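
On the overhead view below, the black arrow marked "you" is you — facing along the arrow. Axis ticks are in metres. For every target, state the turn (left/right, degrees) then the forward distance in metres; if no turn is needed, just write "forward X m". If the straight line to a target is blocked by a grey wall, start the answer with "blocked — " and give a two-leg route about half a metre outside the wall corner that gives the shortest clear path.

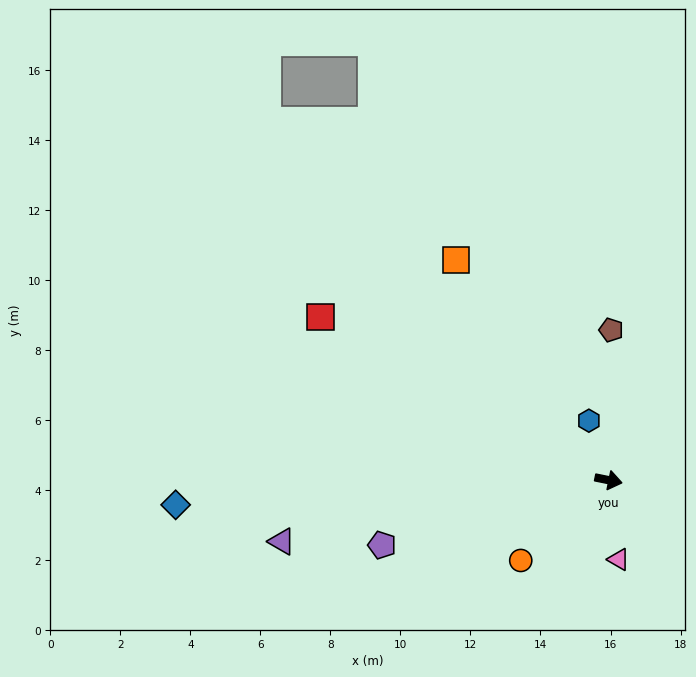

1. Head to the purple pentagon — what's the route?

turn right 153°, forward 6.7 m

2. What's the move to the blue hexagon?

turn left 120°, forward 1.8 m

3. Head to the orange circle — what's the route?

turn right 126°, forward 3.4 m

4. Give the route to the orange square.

turn left 136°, forward 7.7 m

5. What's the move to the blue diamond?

turn right 165°, forward 12.4 m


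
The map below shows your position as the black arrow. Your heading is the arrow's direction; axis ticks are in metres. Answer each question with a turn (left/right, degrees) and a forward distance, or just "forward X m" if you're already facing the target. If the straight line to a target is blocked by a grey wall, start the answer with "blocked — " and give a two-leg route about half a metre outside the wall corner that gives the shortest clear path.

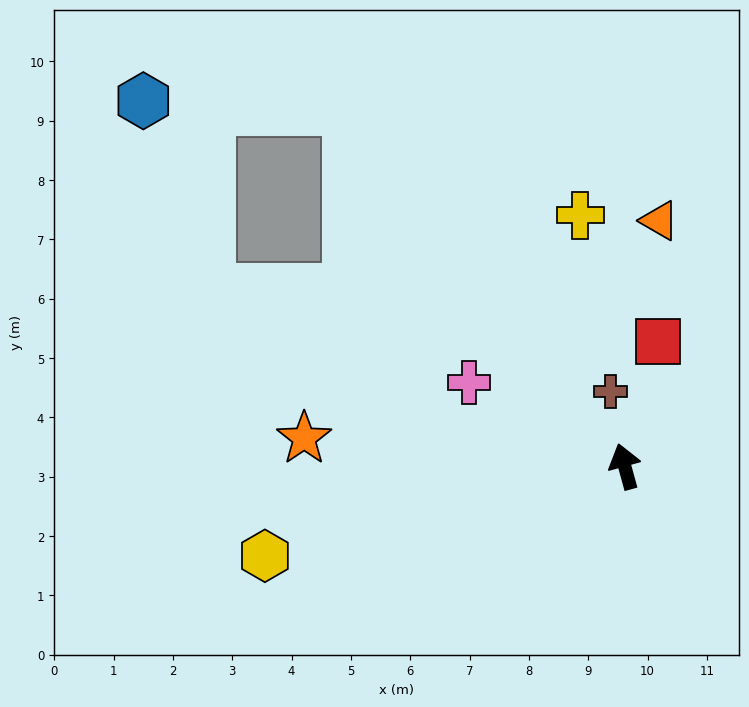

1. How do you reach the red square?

turn right 30°, forward 2.2 m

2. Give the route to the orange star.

turn left 70°, forward 5.4 m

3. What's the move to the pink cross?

turn left 46°, forward 3.0 m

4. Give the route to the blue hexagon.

blocked — turn left 23°, forward 7.6 m, then turn left 49°, forward 3.5 m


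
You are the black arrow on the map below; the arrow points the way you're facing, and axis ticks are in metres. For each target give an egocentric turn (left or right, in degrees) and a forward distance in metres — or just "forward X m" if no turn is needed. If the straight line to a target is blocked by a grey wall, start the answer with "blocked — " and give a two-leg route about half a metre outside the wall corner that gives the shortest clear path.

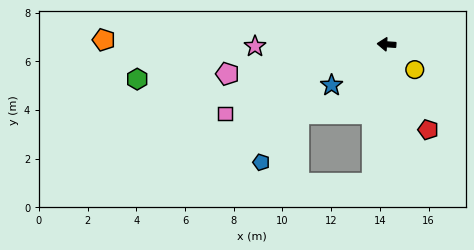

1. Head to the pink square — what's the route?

turn left 27°, forward 7.2 m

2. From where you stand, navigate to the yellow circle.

turn left 142°, forward 1.6 m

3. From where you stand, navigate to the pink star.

turn left 5°, forward 5.4 m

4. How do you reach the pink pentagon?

turn left 14°, forward 6.6 m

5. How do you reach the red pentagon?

turn left 120°, forward 3.9 m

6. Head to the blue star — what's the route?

turn left 41°, forward 2.8 m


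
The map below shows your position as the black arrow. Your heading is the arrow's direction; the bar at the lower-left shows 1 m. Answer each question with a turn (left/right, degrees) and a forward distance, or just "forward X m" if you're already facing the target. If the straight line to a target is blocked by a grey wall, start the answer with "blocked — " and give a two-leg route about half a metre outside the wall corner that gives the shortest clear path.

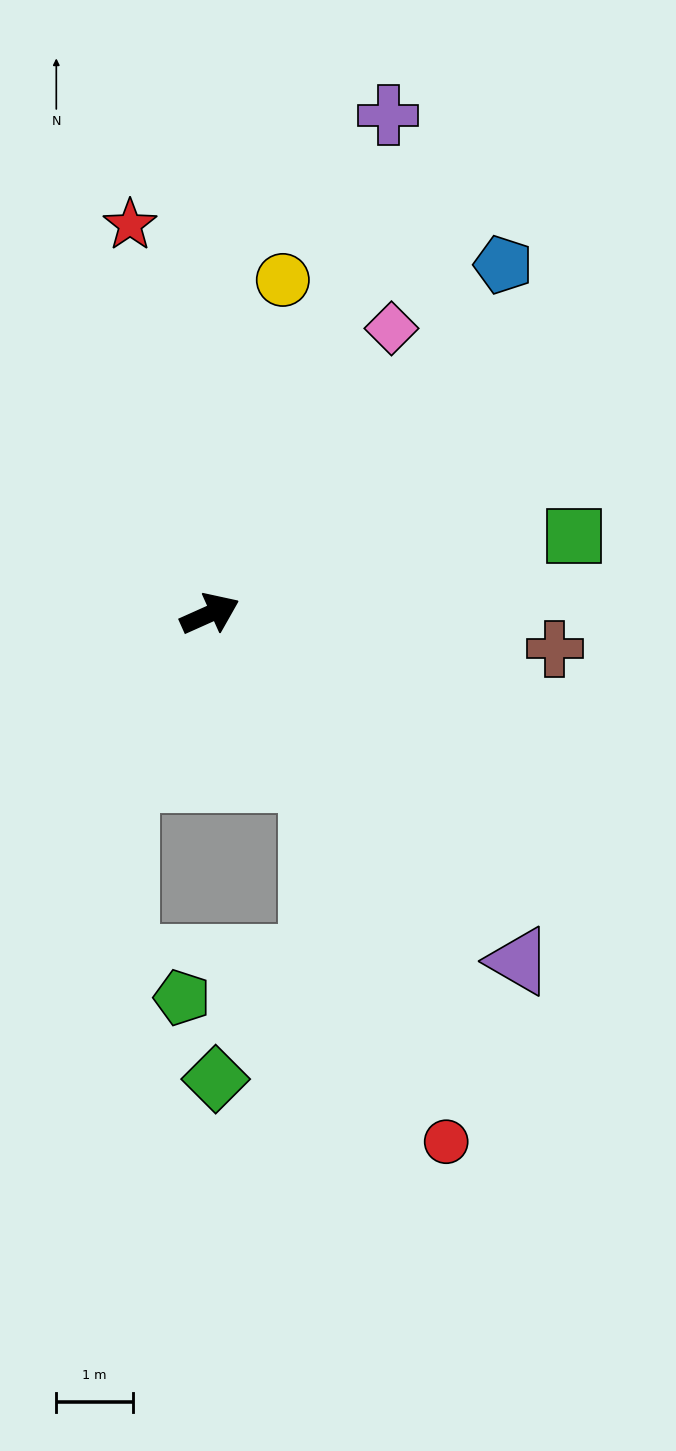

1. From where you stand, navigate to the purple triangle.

turn right 73°, forward 6.1 m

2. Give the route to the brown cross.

turn right 30°, forward 4.5 m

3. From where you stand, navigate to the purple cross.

turn left 46°, forward 6.9 m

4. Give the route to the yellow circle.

turn left 54°, forward 4.4 m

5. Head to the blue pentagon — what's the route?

turn left 26°, forward 5.9 m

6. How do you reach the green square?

turn right 12°, forward 4.8 m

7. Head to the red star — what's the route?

turn left 77°, forward 5.2 m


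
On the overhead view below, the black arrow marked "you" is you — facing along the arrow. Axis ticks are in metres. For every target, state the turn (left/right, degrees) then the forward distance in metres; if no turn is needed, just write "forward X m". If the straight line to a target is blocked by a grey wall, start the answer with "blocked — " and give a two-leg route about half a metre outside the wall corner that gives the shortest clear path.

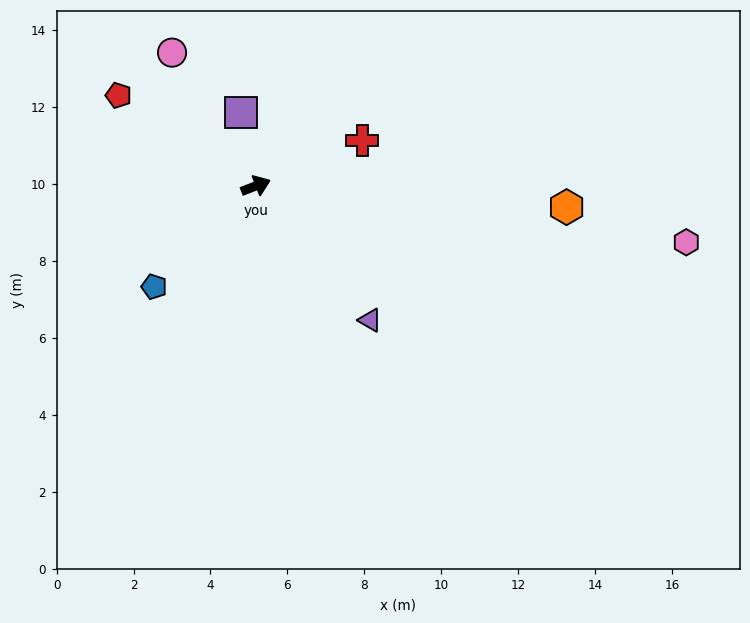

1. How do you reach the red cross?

forward 3.0 m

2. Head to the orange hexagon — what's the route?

turn right 25°, forward 8.1 m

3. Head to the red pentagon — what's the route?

turn left 125°, forward 4.3 m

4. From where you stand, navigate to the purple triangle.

turn right 71°, forward 4.6 m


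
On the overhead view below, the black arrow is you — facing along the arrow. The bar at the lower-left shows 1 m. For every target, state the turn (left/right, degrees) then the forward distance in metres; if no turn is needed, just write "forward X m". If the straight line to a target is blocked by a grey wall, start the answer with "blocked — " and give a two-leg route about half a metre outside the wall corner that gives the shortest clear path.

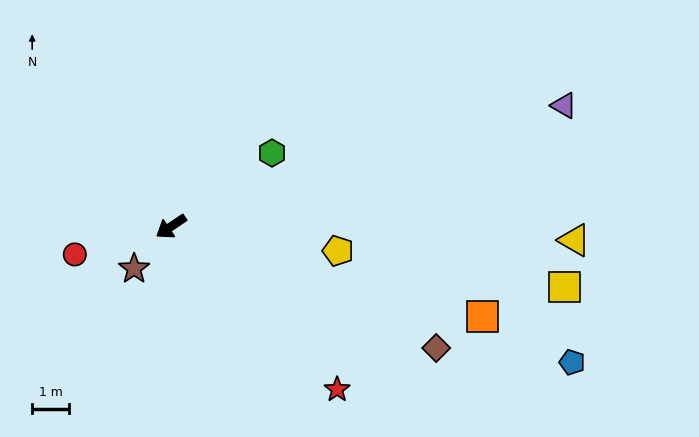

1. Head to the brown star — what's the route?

turn left 15°, forward 1.5 m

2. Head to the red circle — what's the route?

turn right 18°, forward 2.7 m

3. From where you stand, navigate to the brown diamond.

turn left 122°, forward 7.9 m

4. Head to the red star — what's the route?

turn left 102°, forward 6.3 m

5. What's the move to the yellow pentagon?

turn left 138°, forward 4.6 m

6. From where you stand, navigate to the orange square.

turn left 130°, forward 8.7 m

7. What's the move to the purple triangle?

turn left 163°, forward 11.1 m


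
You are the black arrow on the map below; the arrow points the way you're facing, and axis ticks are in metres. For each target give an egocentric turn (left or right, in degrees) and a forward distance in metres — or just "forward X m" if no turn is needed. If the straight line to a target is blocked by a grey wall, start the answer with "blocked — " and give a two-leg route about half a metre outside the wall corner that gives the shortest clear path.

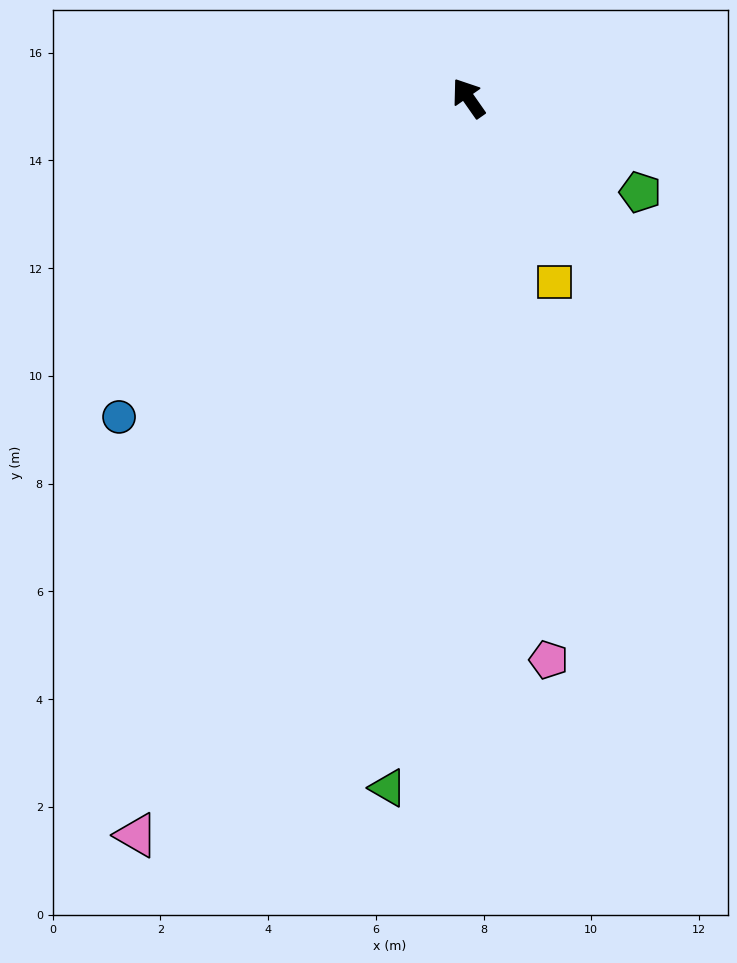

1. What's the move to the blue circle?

turn left 97°, forward 8.8 m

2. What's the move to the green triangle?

turn left 138°, forward 12.9 m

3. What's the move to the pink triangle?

turn left 121°, forward 15.0 m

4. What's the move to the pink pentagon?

turn left 153°, forward 10.5 m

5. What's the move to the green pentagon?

turn right 154°, forward 3.6 m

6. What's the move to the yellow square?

turn left 170°, forward 3.8 m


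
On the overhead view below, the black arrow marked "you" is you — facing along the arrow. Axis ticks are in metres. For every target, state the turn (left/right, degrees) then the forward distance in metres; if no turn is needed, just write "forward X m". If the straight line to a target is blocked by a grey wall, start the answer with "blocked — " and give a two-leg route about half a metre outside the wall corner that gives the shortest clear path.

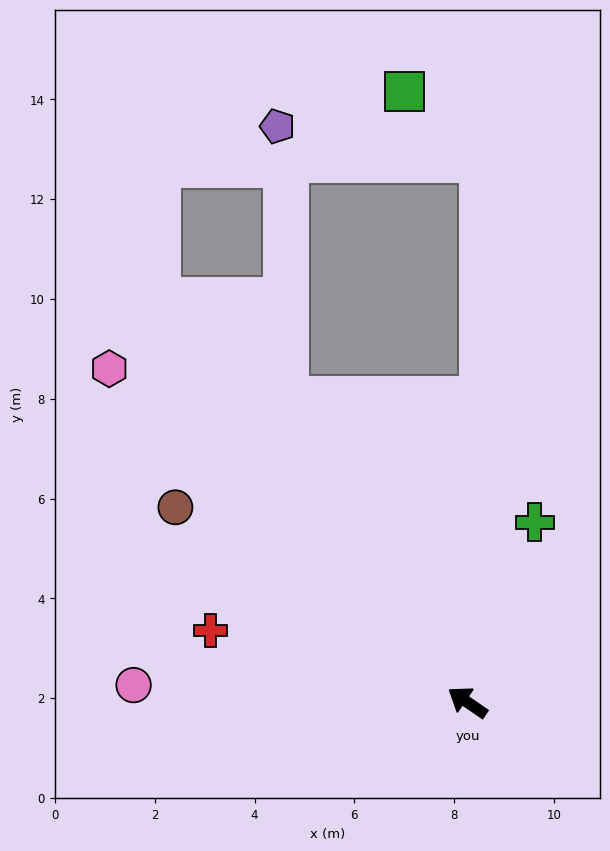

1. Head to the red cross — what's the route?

turn left 19°, forward 5.3 m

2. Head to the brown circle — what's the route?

forward 7.0 m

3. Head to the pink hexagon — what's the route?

turn right 9°, forward 9.8 m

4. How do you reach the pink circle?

turn left 32°, forward 6.7 m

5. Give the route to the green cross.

turn right 76°, forward 3.9 m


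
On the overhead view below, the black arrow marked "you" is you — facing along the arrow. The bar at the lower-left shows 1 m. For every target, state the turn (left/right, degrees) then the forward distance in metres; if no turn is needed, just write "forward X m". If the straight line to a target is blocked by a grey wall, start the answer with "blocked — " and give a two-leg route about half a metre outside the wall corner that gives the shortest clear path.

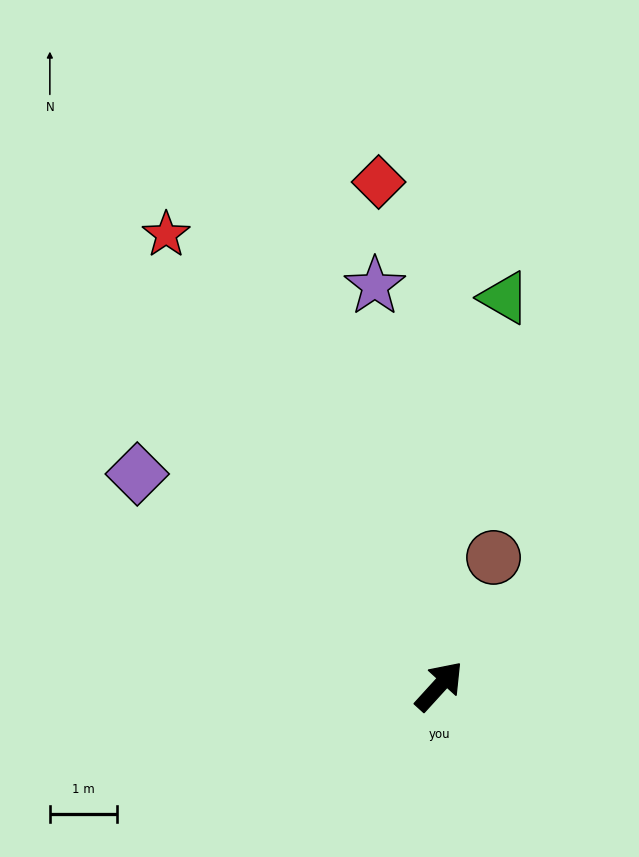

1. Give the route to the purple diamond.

turn left 97°, forward 5.5 m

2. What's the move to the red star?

turn left 73°, forward 7.8 m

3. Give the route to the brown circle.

turn left 19°, forward 2.1 m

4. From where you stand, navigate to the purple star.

turn left 51°, forward 6.0 m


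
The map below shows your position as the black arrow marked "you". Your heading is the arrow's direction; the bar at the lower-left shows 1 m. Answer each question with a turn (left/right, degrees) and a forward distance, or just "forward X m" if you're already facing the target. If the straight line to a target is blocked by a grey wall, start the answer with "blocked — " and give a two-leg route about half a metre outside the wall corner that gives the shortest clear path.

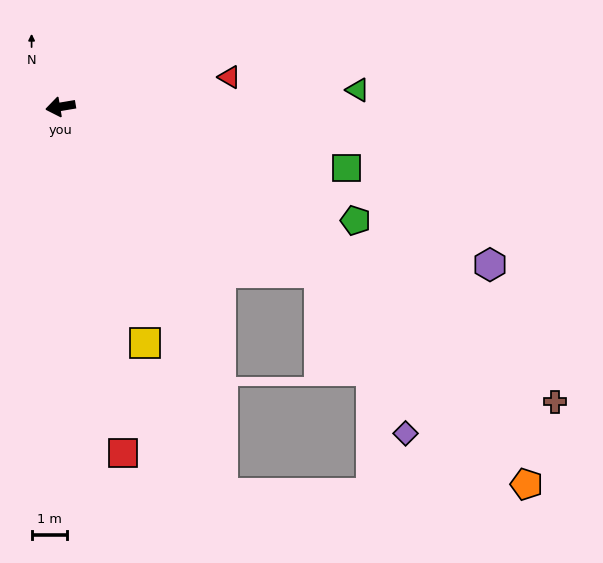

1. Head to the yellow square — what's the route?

turn left 100°, forward 7.1 m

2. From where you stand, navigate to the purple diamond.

blocked — turn left 138°, forward 8.7 m, then turn right 29°, forward 5.1 m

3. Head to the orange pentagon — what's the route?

blocked — turn left 138°, forward 8.7 m, then turn right 13°, forward 8.3 m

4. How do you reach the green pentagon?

turn left 149°, forward 8.9 m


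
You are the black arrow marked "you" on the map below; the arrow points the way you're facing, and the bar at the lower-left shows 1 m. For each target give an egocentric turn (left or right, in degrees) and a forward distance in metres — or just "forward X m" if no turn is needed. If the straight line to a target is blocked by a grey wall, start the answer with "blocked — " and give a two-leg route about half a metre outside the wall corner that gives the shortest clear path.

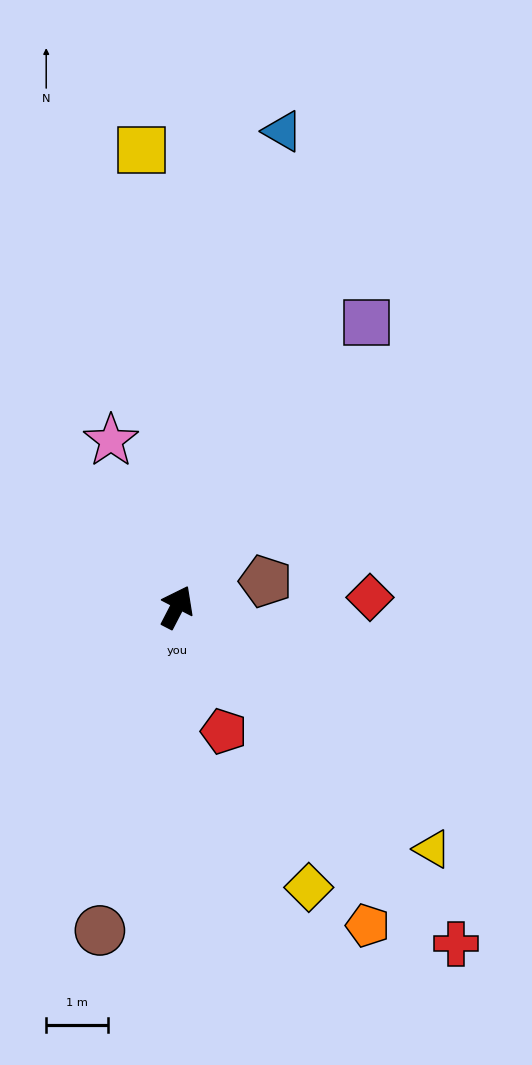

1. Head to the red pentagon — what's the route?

turn right 132°, forward 2.2 m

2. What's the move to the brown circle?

turn right 166°, forward 5.4 m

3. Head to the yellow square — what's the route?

turn left 32°, forward 7.4 m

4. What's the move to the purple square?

turn right 6°, forward 5.5 m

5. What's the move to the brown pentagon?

turn right 46°, forward 1.5 m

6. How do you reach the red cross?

turn right 113°, forward 7.1 m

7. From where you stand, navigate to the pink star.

turn left 49°, forward 2.9 m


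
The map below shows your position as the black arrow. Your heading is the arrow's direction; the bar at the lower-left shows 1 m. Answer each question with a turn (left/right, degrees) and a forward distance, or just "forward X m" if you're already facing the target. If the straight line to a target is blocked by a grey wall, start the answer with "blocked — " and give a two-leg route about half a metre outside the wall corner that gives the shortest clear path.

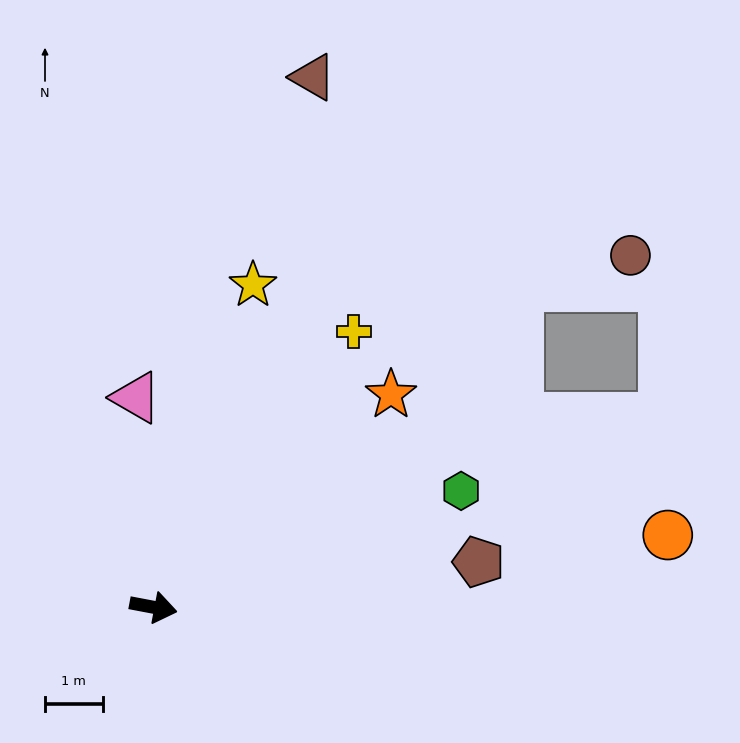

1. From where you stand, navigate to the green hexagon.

turn left 31°, forward 5.7 m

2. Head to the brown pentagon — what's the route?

turn left 19°, forward 5.7 m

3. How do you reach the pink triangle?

turn left 105°, forward 3.6 m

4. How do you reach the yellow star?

turn left 84°, forward 5.8 m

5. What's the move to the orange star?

turn left 53°, forward 5.5 m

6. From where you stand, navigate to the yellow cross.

turn left 65°, forward 5.9 m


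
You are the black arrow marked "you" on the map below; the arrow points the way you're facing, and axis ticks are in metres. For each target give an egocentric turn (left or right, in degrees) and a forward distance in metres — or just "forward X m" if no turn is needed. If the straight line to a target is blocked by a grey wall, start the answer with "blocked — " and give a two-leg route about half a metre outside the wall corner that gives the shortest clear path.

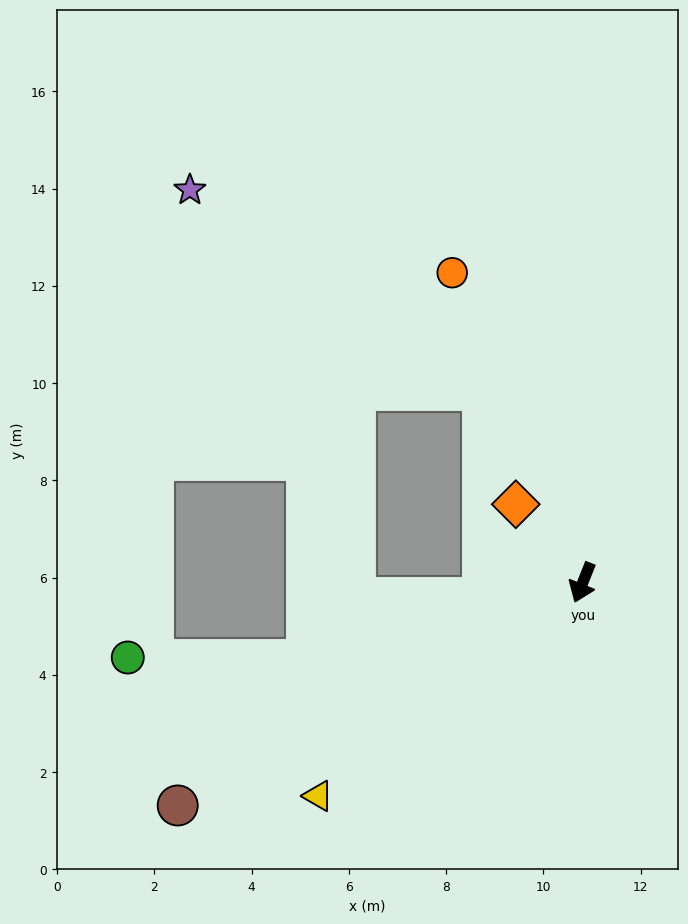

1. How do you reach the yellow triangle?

turn right 29°, forward 7.0 m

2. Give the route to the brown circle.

turn right 39°, forward 9.5 m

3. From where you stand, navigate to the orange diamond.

turn right 118°, forward 2.1 m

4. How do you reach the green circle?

blocked — turn right 53°, forward 5.9 m, then turn right 16°, forward 3.7 m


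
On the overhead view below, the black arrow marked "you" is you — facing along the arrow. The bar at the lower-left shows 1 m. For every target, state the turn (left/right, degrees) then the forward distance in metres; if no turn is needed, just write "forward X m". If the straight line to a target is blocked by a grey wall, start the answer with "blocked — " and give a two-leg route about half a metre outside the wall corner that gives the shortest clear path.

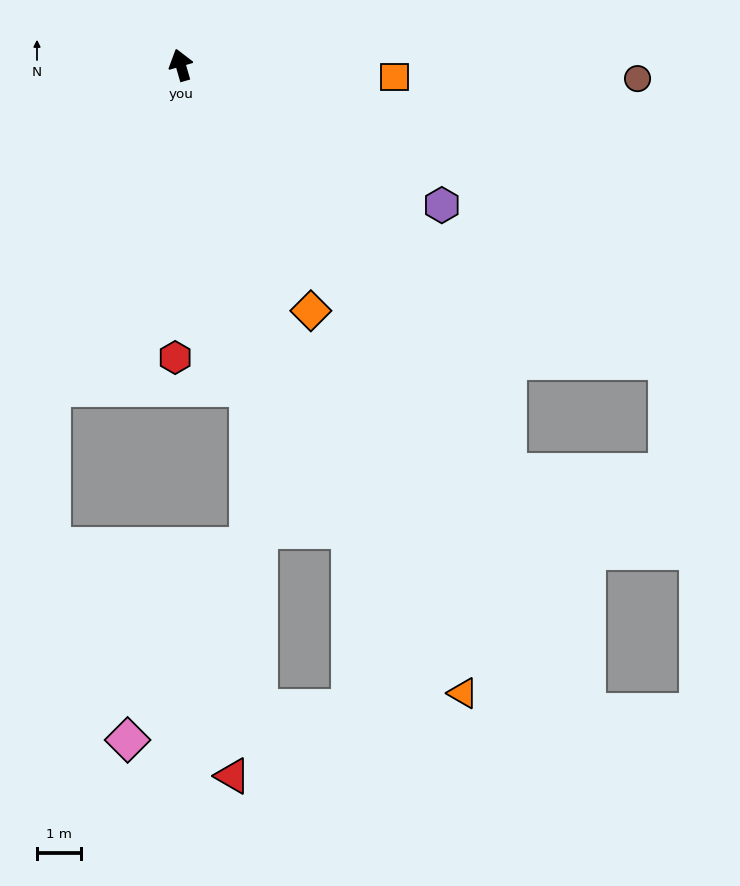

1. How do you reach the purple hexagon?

turn right 134°, forward 6.8 m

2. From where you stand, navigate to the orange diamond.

turn right 168°, forward 6.4 m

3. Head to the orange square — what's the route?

turn right 109°, forward 4.9 m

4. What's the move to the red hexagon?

turn left 163°, forward 6.7 m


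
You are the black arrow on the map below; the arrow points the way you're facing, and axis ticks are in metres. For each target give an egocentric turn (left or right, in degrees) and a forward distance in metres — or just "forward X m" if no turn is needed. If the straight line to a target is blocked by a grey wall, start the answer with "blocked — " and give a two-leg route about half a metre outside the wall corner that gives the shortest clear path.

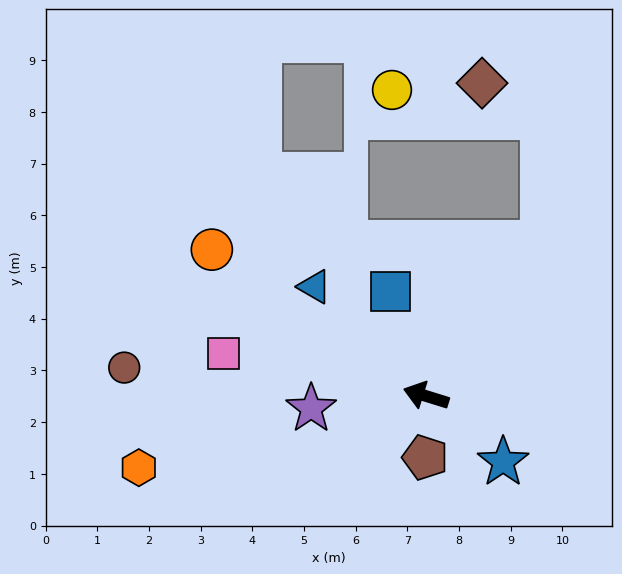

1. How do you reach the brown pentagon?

turn left 106°, forward 1.2 m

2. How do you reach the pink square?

turn left 5°, forward 4.0 m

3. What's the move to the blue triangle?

turn right 27°, forward 3.0 m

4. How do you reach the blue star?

turn left 157°, forward 2.0 m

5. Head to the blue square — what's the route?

turn right 54°, forward 2.1 m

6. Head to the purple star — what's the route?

turn left 23°, forward 2.2 m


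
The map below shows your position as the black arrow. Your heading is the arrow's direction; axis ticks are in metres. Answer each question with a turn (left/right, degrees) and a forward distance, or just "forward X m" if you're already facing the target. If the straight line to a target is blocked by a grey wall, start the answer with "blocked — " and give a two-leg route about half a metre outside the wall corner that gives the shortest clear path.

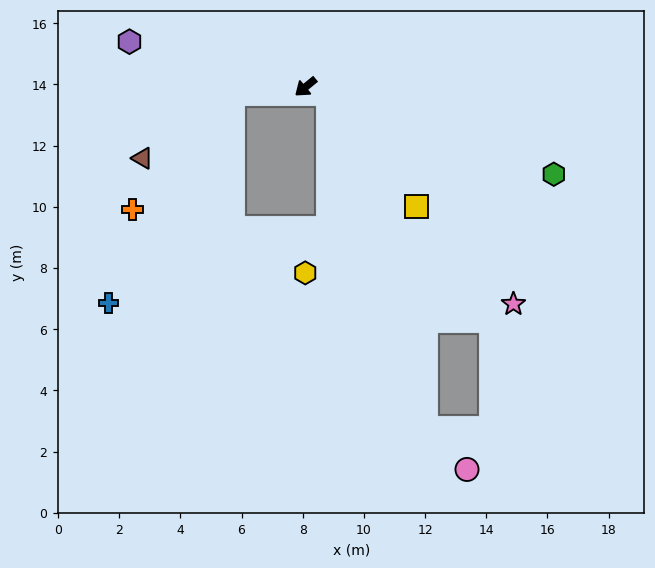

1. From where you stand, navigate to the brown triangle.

blocked — turn right 34°, forward 2.4 m, then turn left 31°, forward 3.6 m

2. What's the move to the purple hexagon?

turn right 54°, forward 5.9 m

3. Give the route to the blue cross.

blocked — turn right 34°, forward 2.4 m, then turn left 54°, forward 8.0 m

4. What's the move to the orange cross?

blocked — turn right 34°, forward 2.4 m, then turn left 44°, forward 5.0 m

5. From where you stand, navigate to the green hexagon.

turn left 121°, forward 8.6 m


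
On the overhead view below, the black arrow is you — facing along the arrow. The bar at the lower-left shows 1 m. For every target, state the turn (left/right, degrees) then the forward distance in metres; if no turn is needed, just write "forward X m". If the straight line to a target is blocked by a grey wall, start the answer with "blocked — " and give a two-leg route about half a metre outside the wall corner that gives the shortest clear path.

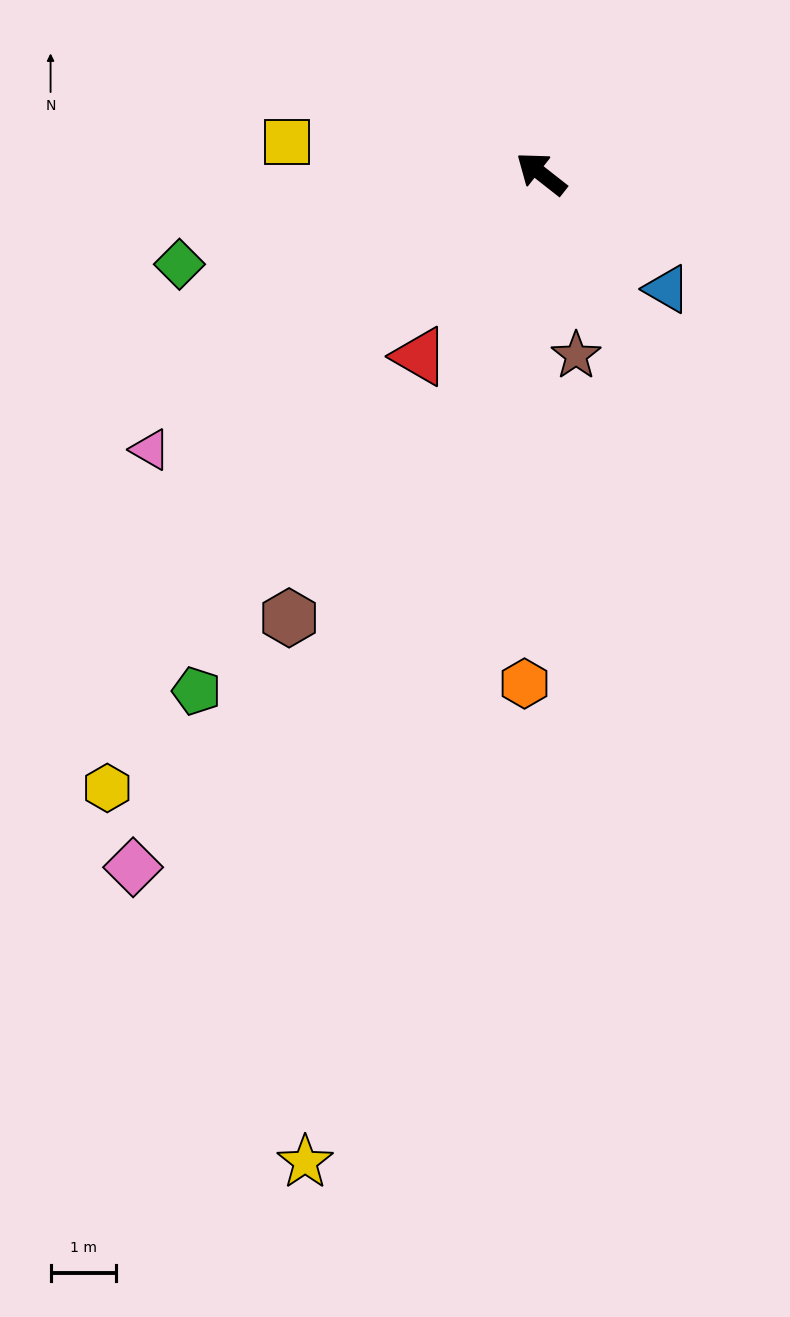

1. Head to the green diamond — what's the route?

turn left 52°, forward 5.7 m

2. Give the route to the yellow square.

turn left 31°, forward 3.9 m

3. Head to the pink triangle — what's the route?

turn left 73°, forward 7.3 m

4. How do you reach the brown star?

turn left 139°, forward 2.8 m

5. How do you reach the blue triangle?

turn left 176°, forward 2.6 m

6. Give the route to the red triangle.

turn left 94°, forward 3.3 m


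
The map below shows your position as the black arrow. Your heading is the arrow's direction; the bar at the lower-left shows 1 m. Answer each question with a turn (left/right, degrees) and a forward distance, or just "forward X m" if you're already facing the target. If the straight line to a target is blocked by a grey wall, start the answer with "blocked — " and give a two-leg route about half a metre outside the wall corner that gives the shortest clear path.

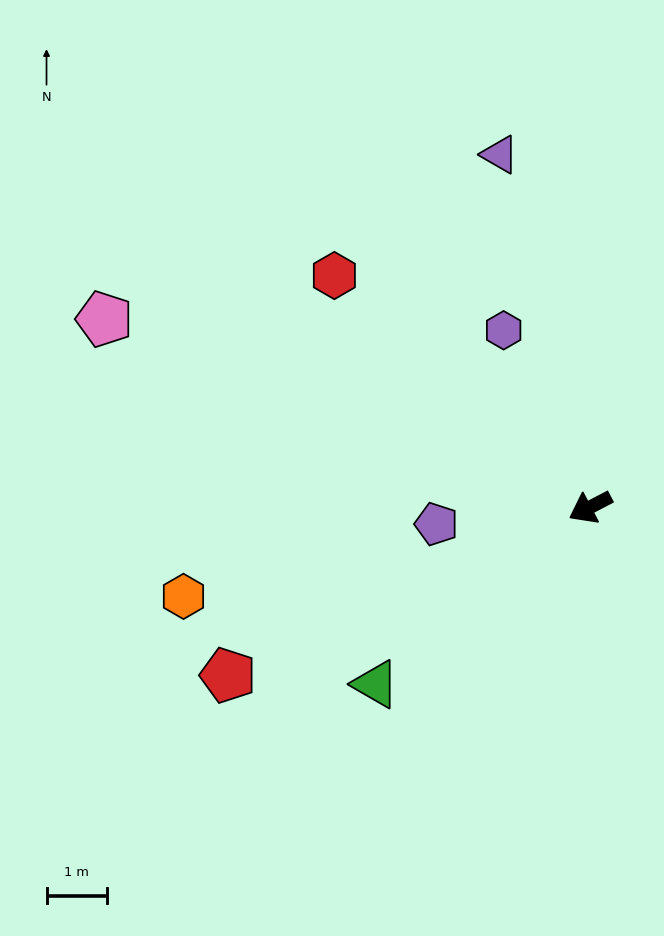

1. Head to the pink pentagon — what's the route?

turn right 49°, forward 8.6 m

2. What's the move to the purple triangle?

turn right 103°, forward 6.0 m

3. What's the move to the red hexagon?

turn right 70°, forward 5.7 m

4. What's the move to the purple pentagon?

turn right 21°, forward 2.6 m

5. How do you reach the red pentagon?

turn right 3°, forward 6.6 m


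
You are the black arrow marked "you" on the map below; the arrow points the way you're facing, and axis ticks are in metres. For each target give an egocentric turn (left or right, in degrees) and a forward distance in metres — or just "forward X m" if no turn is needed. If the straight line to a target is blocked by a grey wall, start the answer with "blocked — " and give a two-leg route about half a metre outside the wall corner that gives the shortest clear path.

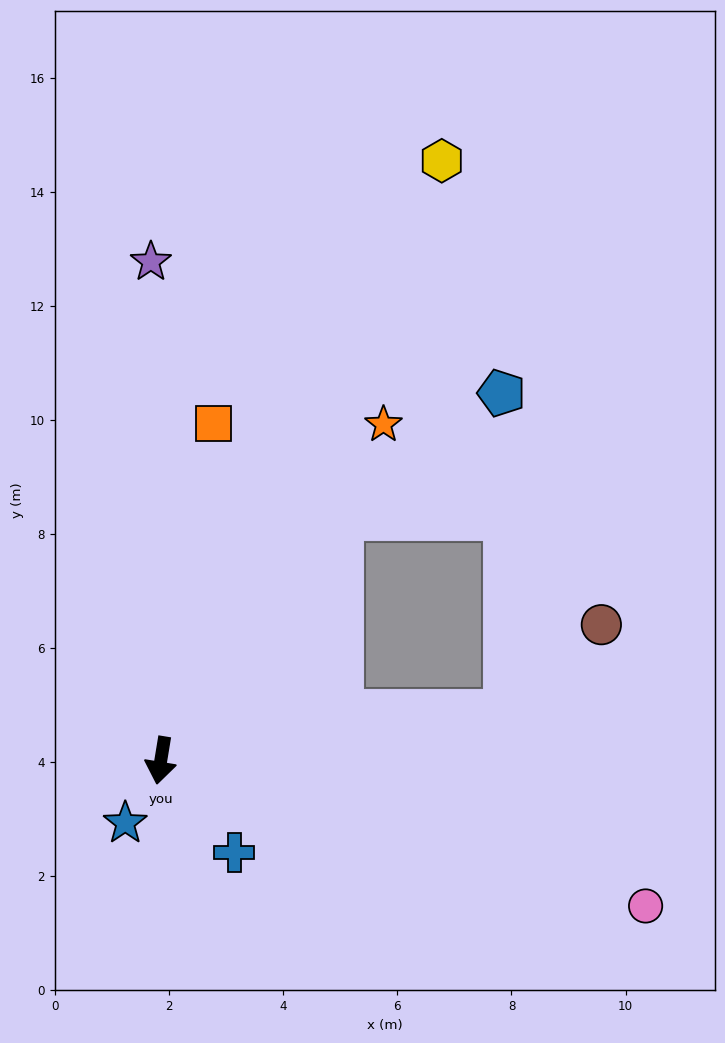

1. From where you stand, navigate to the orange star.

turn left 156°, forward 7.1 m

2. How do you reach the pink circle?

turn left 83°, forward 8.9 m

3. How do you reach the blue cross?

turn left 48°, forward 2.1 m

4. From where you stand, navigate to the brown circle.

blocked — turn left 107°, forward 6.1 m, then turn left 36°, forward 2.3 m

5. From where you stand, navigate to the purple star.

turn right 170°, forward 8.7 m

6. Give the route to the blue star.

turn right 20°, forward 1.3 m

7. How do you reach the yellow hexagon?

turn left 164°, forward 11.6 m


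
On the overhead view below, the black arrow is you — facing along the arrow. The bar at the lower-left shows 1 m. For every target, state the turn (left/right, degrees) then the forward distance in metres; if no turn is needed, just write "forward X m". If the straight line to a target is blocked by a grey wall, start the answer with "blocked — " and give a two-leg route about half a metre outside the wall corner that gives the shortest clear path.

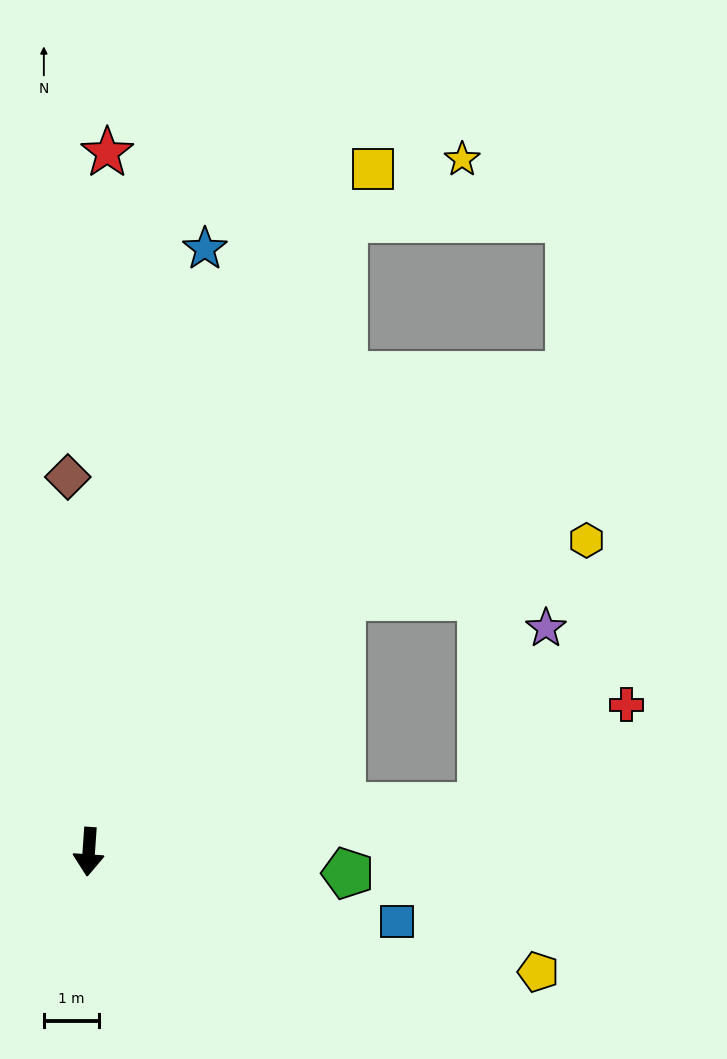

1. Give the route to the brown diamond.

turn right 173°, forward 6.9 m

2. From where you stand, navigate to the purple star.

blocked — turn left 101°, forward 7.2 m, then turn left 63°, forward 3.5 m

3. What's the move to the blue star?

turn left 173°, forward 11.2 m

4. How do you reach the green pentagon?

turn left 89°, forward 4.7 m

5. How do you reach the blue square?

turn left 81°, forward 5.8 m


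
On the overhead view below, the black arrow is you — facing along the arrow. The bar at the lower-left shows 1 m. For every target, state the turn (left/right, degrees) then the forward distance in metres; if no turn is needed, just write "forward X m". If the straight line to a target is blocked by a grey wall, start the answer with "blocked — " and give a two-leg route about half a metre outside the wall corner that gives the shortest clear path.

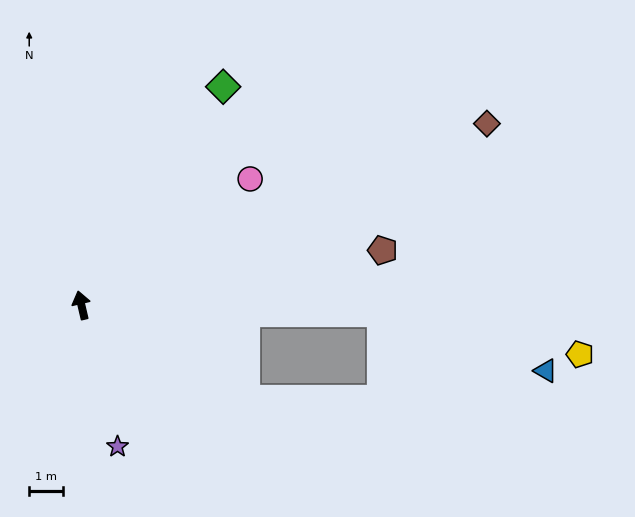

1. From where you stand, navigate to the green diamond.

turn right 46°, forward 7.8 m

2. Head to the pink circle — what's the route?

turn right 66°, forward 6.3 m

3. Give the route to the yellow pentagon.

blocked — turn right 105°, forward 9.0 m, then turn right 10°, forward 6.1 m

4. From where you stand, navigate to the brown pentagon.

turn right 93°, forward 9.2 m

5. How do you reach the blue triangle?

blocked — turn right 105°, forward 9.0 m, then turn right 18°, forward 5.2 m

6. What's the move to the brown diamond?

turn right 79°, forward 13.3 m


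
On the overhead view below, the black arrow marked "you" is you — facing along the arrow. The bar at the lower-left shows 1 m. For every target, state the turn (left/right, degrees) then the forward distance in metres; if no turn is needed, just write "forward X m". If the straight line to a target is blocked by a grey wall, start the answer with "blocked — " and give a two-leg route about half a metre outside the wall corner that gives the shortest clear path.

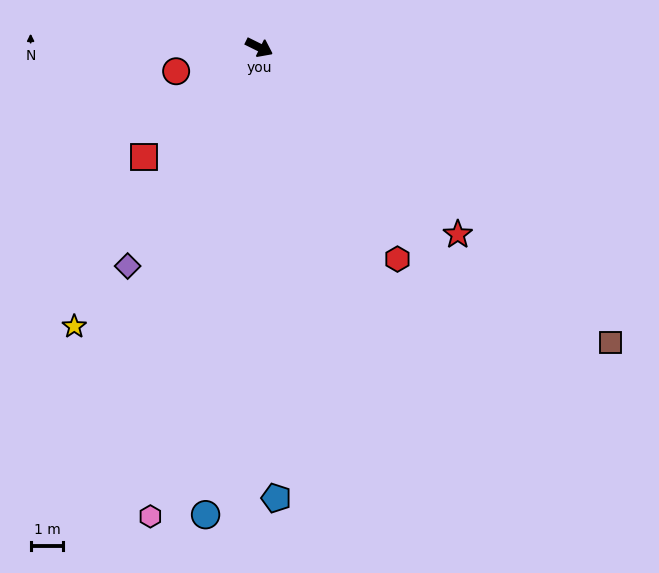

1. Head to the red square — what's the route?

turn right 110°, forward 4.9 m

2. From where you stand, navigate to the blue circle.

turn right 70°, forward 14.4 m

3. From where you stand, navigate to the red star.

turn right 17°, forward 8.4 m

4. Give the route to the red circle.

turn right 138°, forward 2.7 m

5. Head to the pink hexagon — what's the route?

turn right 77°, forward 14.8 m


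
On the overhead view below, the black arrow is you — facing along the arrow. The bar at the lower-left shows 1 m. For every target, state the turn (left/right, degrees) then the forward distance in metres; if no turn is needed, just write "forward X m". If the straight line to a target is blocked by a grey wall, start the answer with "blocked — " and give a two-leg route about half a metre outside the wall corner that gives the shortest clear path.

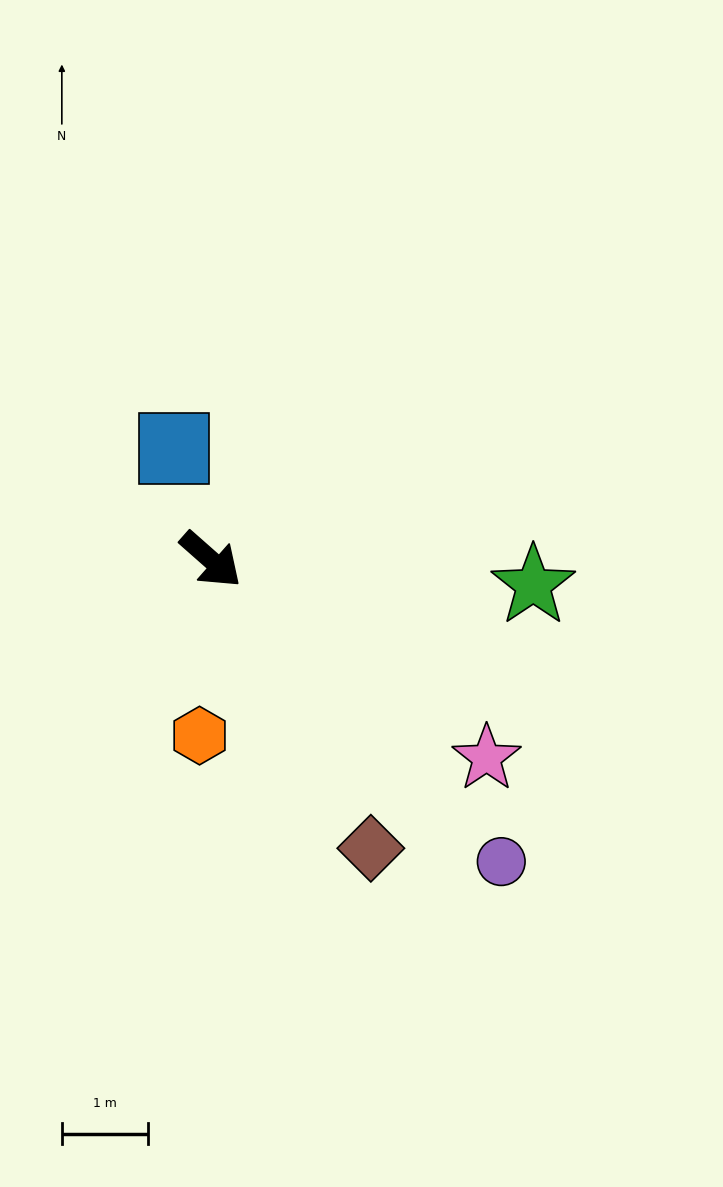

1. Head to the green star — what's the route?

turn left 37°, forward 3.7 m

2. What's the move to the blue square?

turn left 150°, forward 1.4 m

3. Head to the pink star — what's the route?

turn left 6°, forward 3.9 m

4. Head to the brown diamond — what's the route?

turn right 20°, forward 3.8 m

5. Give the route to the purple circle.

turn right 5°, forward 4.8 m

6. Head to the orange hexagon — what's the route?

turn right 52°, forward 2.0 m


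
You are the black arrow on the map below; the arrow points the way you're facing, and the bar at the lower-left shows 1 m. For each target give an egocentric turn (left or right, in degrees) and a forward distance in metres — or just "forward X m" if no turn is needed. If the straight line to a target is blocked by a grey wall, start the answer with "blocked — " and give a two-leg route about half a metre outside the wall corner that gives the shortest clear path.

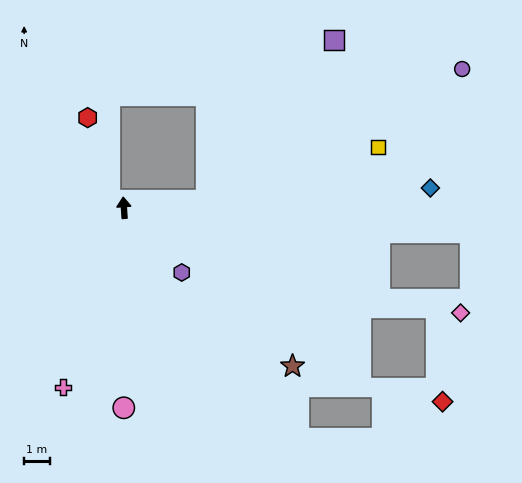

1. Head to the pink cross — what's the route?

turn left 157°, forward 7.4 m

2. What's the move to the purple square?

blocked — turn right 89°, forward 3.3 m, then turn left 47°, forward 8.0 m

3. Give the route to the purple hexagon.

turn right 142°, forward 3.4 m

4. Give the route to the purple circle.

blocked — turn right 89°, forward 3.3 m, then turn left 22°, forward 11.2 m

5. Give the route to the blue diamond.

turn right 90°, forward 12.0 m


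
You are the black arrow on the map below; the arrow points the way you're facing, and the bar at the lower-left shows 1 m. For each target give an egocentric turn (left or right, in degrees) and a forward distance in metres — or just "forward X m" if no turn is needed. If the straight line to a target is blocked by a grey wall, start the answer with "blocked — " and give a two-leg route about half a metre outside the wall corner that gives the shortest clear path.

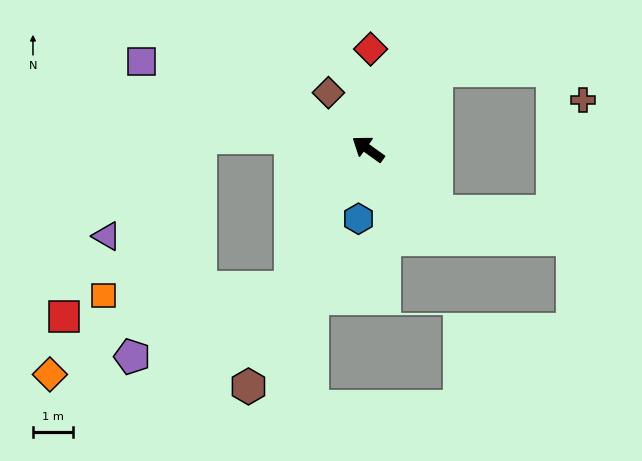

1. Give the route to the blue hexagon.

turn left 118°, forward 1.8 m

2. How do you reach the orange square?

blocked — turn left 97°, forward 4.0 m, then turn right 59°, forward 4.7 m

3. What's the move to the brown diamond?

turn right 19°, forward 1.7 m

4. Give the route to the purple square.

turn left 14°, forward 6.1 m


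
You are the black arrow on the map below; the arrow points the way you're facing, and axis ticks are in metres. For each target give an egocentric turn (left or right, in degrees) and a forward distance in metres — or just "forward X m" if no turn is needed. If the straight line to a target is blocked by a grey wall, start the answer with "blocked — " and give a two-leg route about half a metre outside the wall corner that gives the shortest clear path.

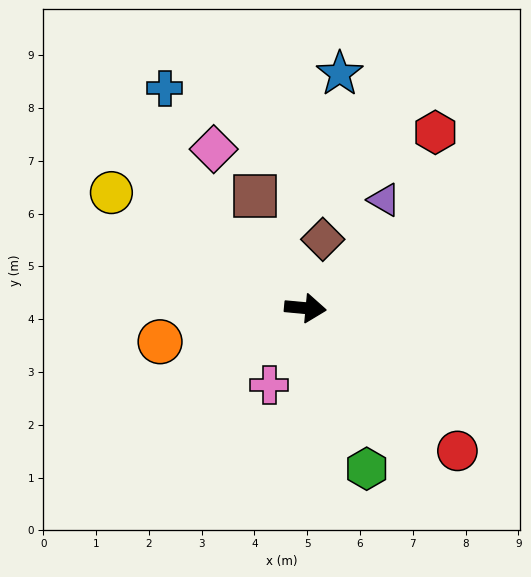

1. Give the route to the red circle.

turn right 38°, forward 4.0 m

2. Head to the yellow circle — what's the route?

turn left 155°, forward 4.3 m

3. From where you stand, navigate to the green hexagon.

turn right 64°, forward 3.3 m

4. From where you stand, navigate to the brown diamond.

turn left 81°, forward 1.3 m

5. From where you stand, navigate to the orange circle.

turn right 162°, forward 2.8 m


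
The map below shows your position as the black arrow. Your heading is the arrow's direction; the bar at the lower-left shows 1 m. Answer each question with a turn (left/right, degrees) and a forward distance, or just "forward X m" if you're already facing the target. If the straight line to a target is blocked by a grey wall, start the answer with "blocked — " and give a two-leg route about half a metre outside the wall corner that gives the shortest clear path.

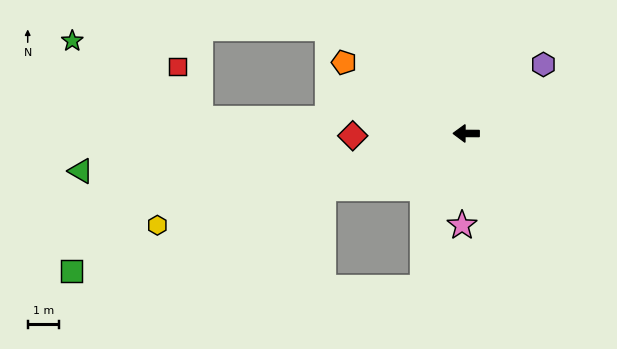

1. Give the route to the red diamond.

forward 3.6 m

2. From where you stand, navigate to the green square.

turn left 19°, forward 13.3 m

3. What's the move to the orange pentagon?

turn right 30°, forward 4.5 m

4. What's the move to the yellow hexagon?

turn left 17°, forward 10.2 m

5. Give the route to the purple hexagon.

turn right 138°, forward 3.3 m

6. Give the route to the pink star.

turn left 88°, forward 2.9 m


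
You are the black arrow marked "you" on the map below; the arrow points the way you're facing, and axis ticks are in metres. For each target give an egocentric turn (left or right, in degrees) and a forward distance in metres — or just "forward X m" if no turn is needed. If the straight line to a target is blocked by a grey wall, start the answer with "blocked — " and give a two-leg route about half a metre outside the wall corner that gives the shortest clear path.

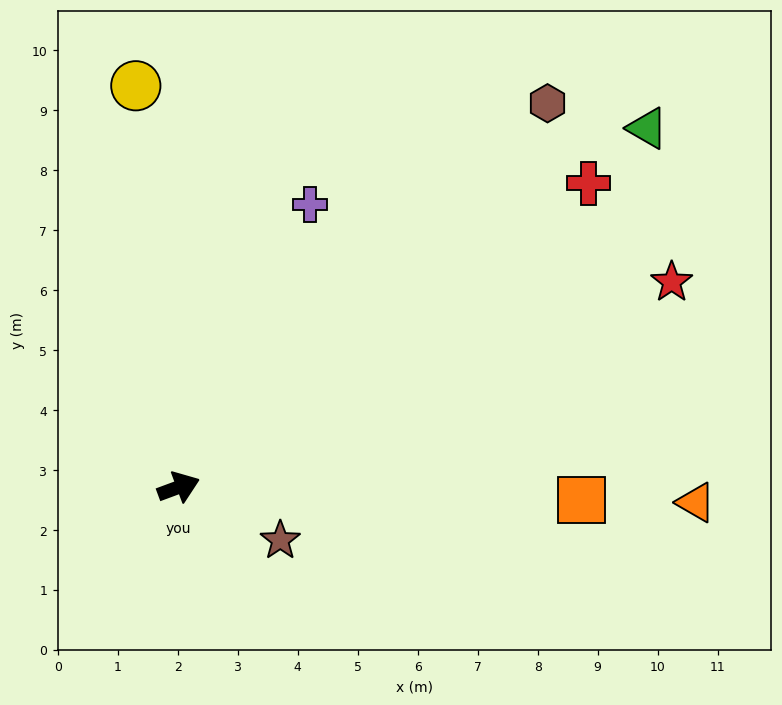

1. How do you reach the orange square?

turn right 22°, forward 6.7 m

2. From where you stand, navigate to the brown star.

turn right 48°, forward 1.9 m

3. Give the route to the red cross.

turn left 16°, forward 8.5 m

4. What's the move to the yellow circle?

turn left 76°, forward 6.7 m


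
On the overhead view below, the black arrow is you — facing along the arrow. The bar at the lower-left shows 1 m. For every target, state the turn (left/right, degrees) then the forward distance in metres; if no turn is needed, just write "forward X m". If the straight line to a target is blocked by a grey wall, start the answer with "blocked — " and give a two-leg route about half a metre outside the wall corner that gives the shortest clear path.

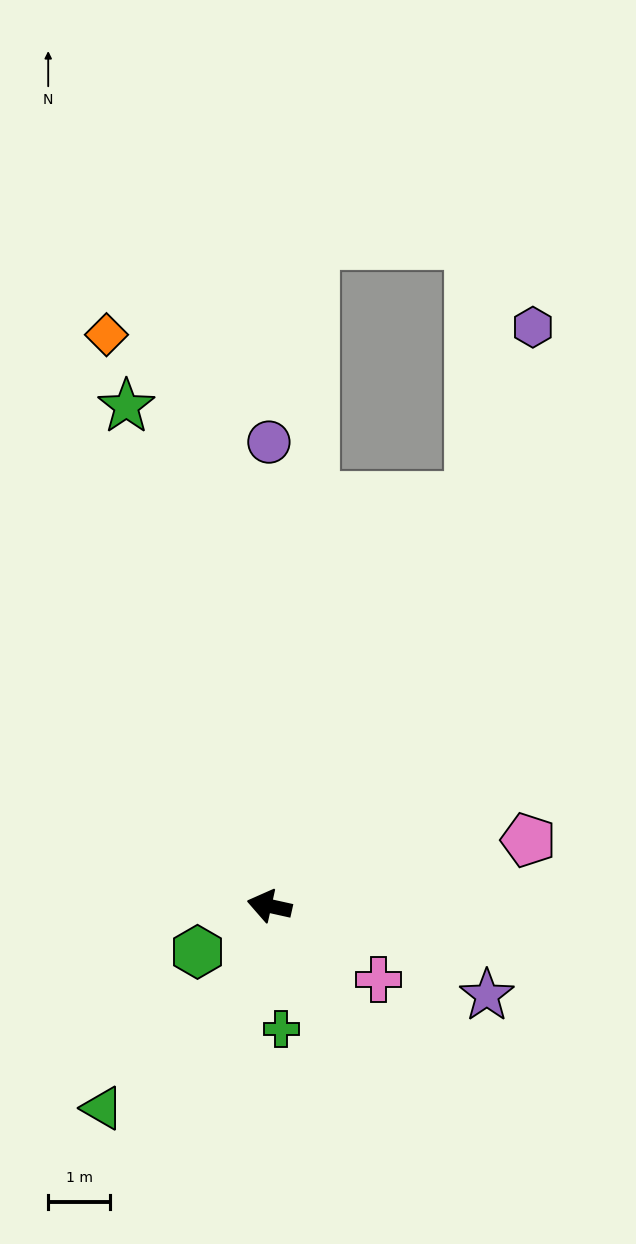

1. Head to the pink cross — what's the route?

turn left 158°, forward 2.1 m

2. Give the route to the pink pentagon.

turn right 153°, forward 4.3 m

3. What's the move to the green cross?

turn left 108°, forward 2.0 m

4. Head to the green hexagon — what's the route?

turn left 45°, forward 1.4 m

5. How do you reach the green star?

turn right 62°, forward 8.4 m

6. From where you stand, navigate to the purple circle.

turn right 77°, forward 7.5 m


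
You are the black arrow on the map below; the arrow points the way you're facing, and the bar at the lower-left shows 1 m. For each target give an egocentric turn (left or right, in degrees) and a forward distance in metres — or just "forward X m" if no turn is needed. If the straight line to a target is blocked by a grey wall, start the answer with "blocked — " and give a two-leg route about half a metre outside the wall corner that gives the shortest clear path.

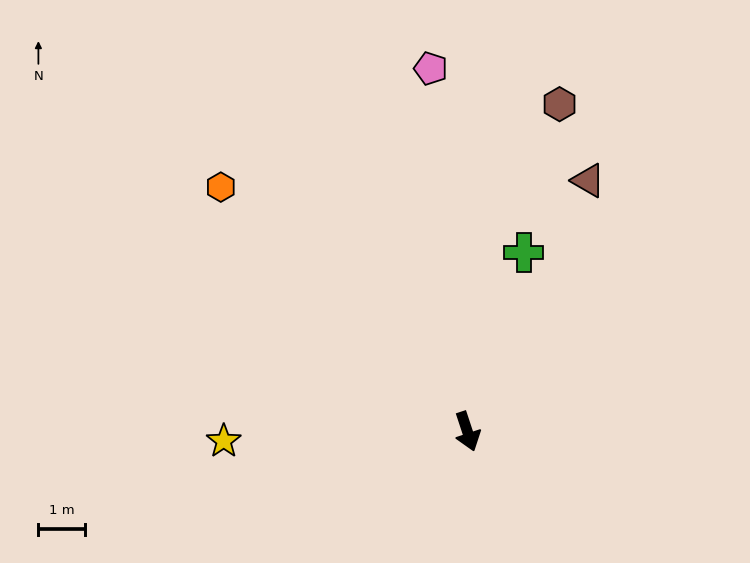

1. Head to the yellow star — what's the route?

turn right 106°, forward 5.3 m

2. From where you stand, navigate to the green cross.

turn left 144°, forward 4.1 m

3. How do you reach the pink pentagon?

turn left 167°, forward 7.9 m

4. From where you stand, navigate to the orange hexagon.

turn right 153°, forward 7.5 m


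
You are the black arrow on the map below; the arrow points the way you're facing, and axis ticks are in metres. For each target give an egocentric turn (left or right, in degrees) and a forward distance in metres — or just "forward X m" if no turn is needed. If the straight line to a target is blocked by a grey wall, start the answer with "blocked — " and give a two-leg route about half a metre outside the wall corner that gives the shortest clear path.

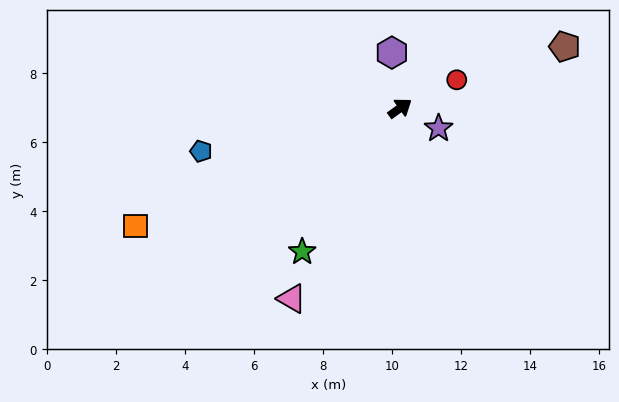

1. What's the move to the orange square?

turn left 168°, forward 8.4 m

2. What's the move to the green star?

turn right 160°, forward 5.0 m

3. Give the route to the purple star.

turn right 63°, forward 1.3 m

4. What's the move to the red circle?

turn right 9°, forward 1.8 m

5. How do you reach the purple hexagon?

turn left 63°, forward 1.6 m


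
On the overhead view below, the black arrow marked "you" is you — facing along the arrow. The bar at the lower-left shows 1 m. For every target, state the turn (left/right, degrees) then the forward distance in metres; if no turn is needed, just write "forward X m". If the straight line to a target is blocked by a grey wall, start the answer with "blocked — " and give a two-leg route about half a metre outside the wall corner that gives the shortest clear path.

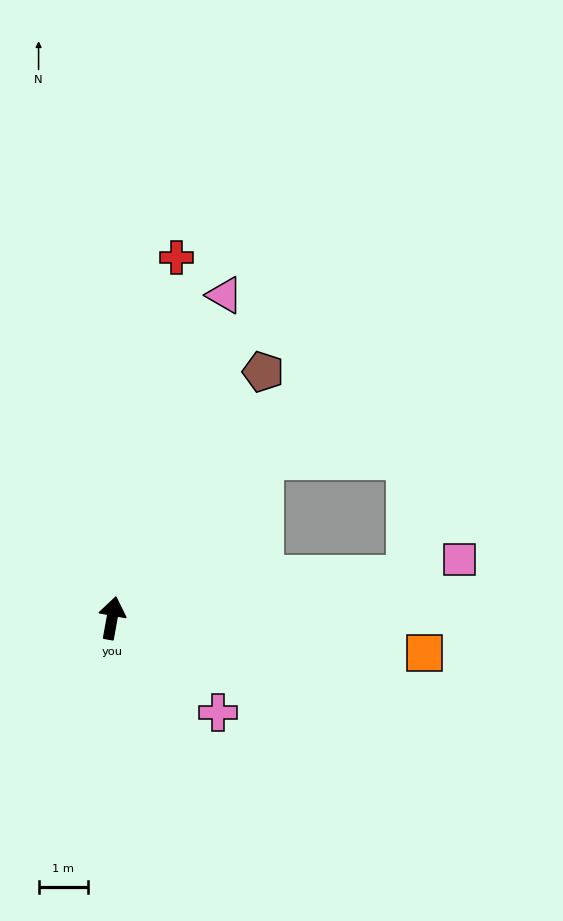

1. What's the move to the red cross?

forward 7.5 m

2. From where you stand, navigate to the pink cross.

turn right 121°, forward 2.9 m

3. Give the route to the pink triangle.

turn right 9°, forward 7.0 m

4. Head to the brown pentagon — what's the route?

turn right 21°, forward 5.9 m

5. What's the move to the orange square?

turn right 86°, forward 6.4 m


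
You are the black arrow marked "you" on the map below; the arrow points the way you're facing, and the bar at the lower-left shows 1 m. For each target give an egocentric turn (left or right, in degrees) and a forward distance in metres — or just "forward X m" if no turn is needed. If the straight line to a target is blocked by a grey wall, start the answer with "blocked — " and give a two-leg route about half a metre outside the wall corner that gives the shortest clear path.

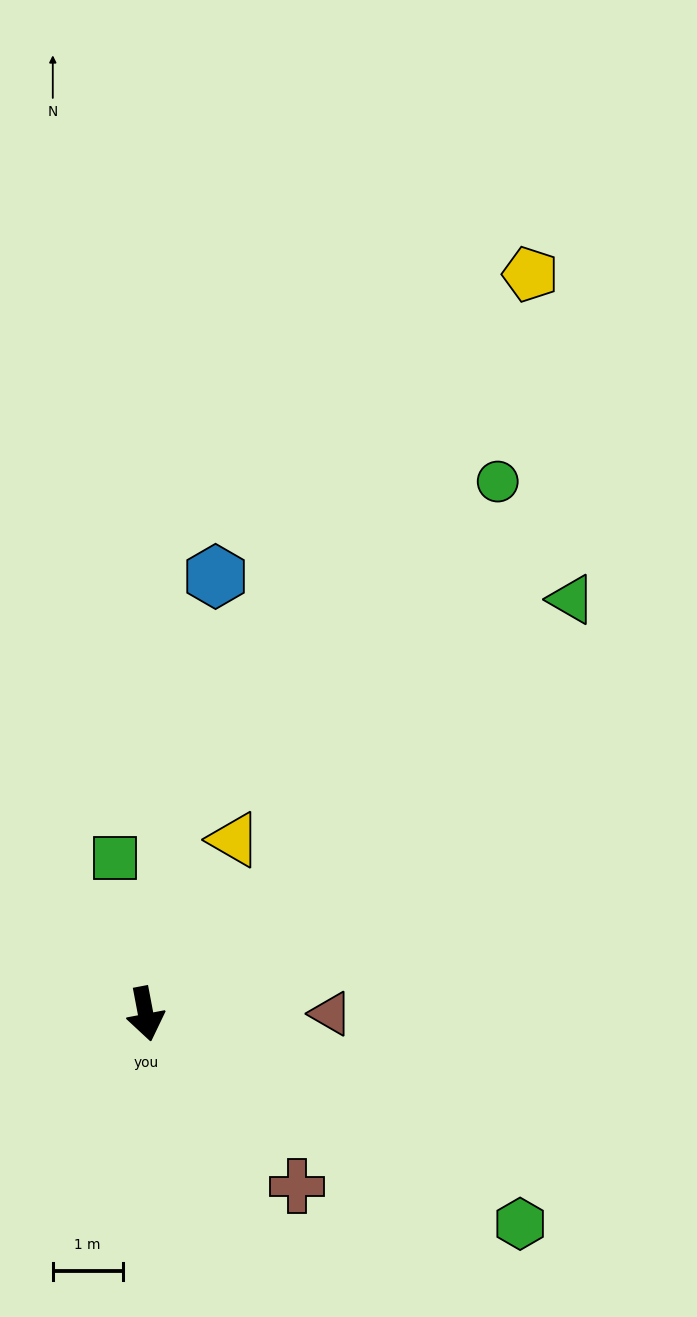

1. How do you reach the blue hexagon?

turn left 160°, forward 6.3 m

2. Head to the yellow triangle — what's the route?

turn left 142°, forward 2.8 m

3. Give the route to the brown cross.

turn left 31°, forward 3.3 m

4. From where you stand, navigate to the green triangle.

turn left 123°, forward 8.5 m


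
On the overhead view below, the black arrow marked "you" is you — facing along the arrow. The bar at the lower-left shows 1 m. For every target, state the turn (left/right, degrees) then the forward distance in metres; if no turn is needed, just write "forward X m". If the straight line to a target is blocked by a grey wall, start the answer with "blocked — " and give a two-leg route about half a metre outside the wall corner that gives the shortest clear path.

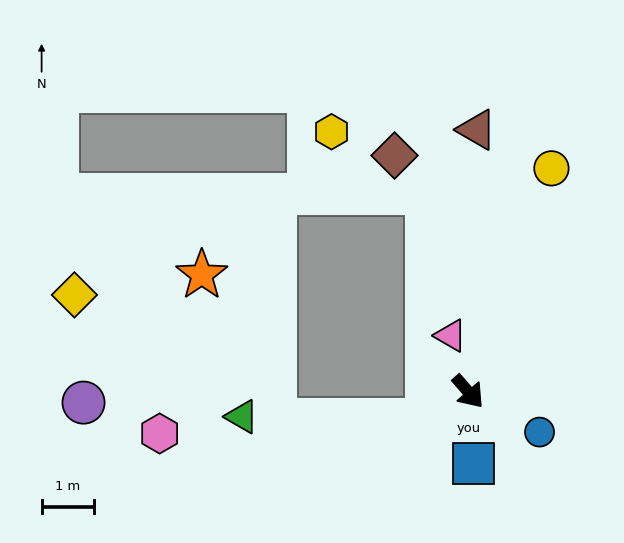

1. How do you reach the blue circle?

turn left 19°, forward 1.6 m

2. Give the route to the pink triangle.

turn left 156°, forward 1.1 m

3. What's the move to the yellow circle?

turn left 119°, forward 4.6 m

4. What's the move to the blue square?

turn right 37°, forward 1.4 m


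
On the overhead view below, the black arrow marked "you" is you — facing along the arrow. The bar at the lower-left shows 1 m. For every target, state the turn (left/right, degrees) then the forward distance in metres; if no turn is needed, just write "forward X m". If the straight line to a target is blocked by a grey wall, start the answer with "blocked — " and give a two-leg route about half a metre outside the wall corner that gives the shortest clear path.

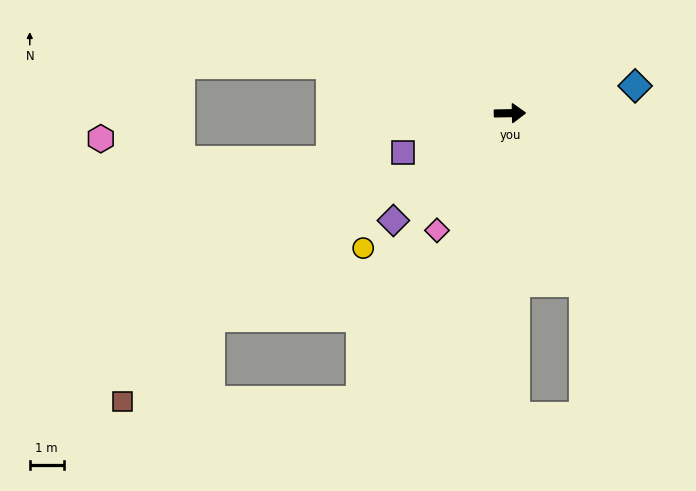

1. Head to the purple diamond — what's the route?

turn right 138°, forward 4.7 m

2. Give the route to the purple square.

turn right 161°, forward 3.3 m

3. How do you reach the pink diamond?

turn right 123°, forward 4.1 m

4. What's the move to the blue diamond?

turn left 11°, forward 3.8 m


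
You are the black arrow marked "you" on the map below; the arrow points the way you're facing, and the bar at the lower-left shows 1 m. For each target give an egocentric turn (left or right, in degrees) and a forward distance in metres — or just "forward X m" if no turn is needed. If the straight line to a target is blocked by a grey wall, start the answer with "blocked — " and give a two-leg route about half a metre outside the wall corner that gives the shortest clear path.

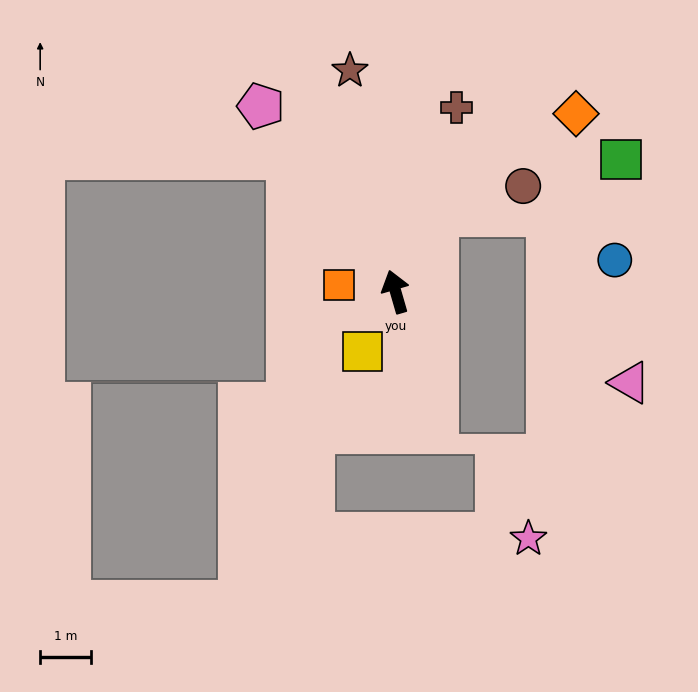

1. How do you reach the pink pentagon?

turn left 20°, forward 4.5 m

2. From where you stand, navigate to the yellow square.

turn left 135°, forward 1.3 m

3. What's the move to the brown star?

turn right 4°, forward 4.5 m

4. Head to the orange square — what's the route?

turn left 67°, forward 1.1 m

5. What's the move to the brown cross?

turn right 34°, forward 3.8 m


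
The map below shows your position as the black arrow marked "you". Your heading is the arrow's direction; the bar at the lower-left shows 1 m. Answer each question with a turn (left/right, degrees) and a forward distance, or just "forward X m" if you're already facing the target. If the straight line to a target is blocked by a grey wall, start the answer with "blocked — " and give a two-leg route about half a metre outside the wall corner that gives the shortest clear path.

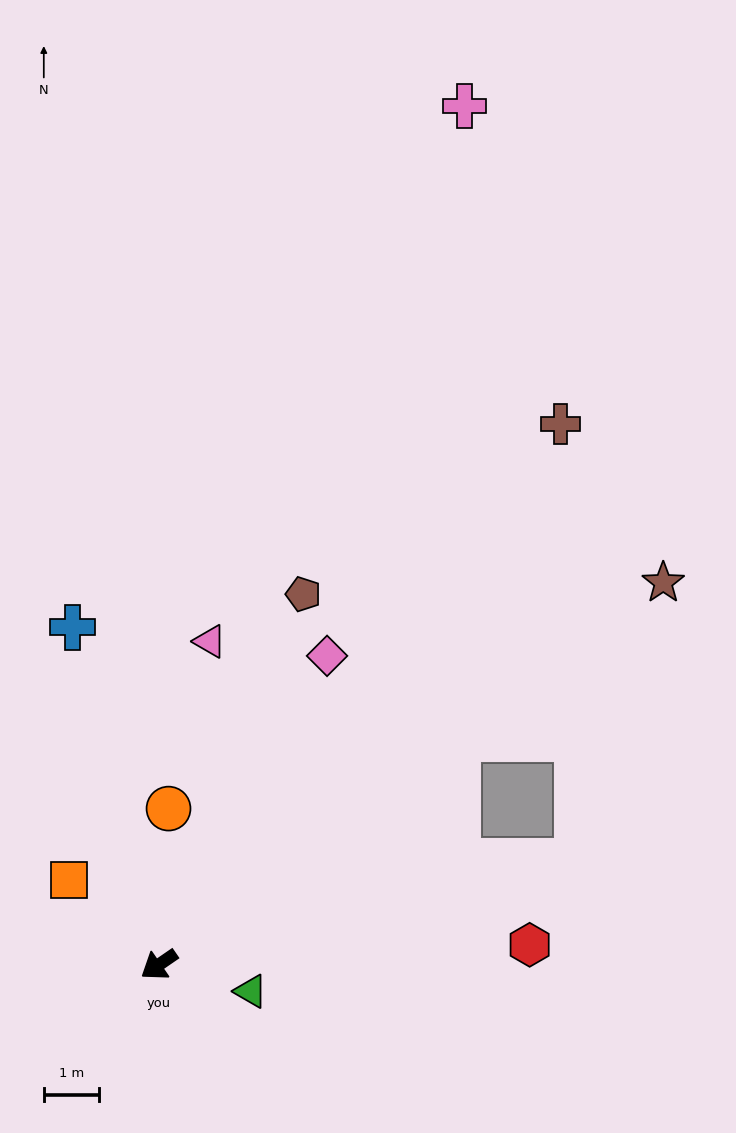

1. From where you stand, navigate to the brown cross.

turn right 161°, forward 12.1 m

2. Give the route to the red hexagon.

turn left 149°, forward 6.7 m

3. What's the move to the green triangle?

turn left 129°, forward 1.7 m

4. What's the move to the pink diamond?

turn right 153°, forward 6.3 m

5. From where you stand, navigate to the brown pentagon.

turn right 146°, forward 7.1 m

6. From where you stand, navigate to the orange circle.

turn right 128°, forward 2.8 m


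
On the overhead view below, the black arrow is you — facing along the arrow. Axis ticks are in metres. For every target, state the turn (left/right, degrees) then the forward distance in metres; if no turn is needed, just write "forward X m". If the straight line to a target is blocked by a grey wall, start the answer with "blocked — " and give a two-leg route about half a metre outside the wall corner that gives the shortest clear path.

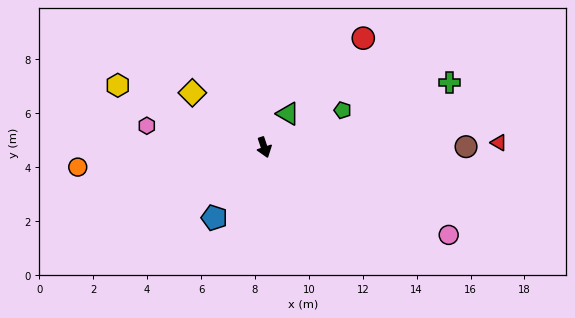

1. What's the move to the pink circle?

turn left 46°, forward 7.6 m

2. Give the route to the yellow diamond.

turn right 146°, forward 3.3 m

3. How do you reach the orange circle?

turn right 102°, forward 7.0 m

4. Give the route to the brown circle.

turn left 72°, forward 7.5 m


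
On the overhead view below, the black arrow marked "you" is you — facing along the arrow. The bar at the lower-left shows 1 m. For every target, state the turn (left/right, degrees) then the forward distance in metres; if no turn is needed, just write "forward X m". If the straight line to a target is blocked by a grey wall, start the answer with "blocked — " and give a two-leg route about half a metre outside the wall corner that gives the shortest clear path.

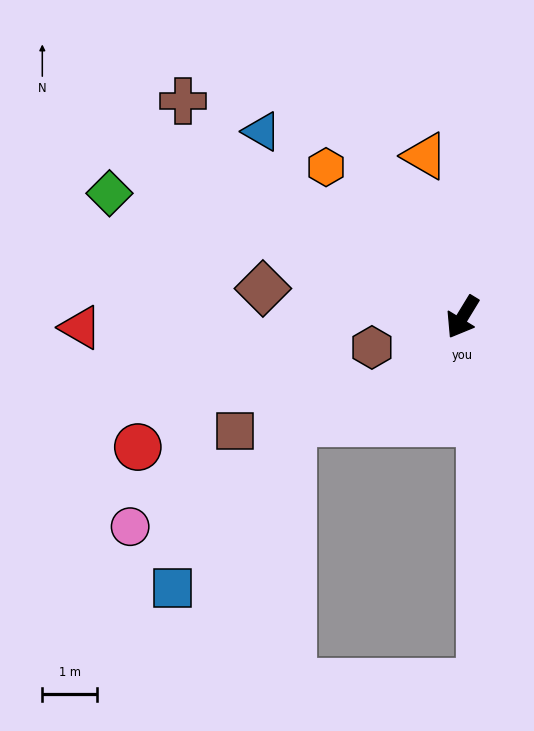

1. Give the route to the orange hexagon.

turn right 106°, forward 3.7 m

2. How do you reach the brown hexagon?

turn right 40°, forward 1.7 m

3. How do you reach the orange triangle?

turn right 136°, forward 3.0 m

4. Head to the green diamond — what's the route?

turn right 78°, forward 6.8 m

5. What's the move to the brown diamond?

turn right 67°, forward 3.7 m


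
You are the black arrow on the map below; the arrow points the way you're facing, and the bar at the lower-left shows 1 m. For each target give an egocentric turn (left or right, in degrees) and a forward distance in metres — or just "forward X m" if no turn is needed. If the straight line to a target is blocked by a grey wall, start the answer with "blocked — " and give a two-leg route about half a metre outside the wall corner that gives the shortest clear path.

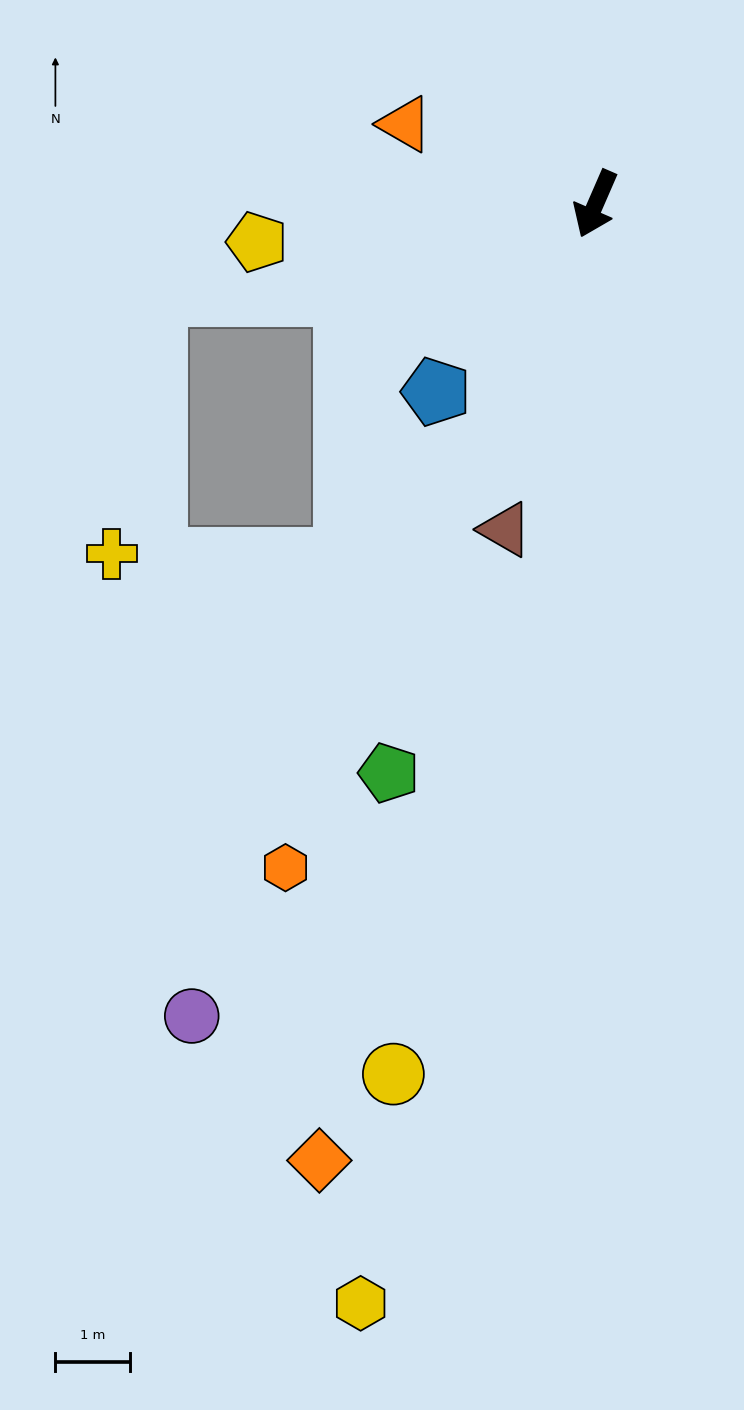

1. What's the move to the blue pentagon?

turn right 17°, forward 3.3 m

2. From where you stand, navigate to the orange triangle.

turn right 89°, forward 2.8 m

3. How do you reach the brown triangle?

turn left 8°, forward 4.5 m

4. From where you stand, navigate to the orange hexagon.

forward 9.8 m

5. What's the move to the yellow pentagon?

turn right 60°, forward 4.6 m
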